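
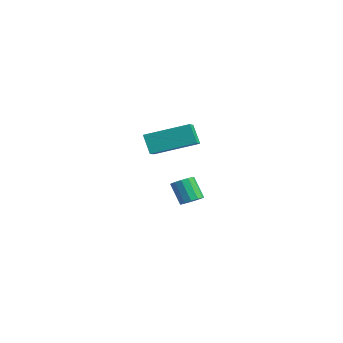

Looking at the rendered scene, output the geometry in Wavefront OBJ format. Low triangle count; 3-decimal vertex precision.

v 0.641 -1.978 2.082
v 1.498 -2.663 2.616
v 1.556 -0.381 2.663
v 2.413 -1.066 3.197
v 1.167 -1.974 1.243
v 2.024 -2.659 1.777
v 2.082 -0.377 1.824
v 2.939 -1.062 2.358
v -1.26 1.307 -3.37
v -0.869 1.024 -3.106
v -1.569 0.95 -2.147
v -1.96 1.233 -2.41
v -0.816 1.323 -3.045
v -1.517 1.25 -2.085
v -0.905 1.617 -3.087
v -1.605 1.544 -2.127
v -1.106 1.813 -3.219
v -1.806 1.739 -2.259
v -1.356 1.848 -3.398
v -2.056 1.774 -2.439
v -1.576 1.711 -3.569
v -2.276 1.637 -2.61
v -1.695 1.446 -3.676
v -2.395 1.372 -2.717
v -1.676 1.137 -3.686
v -2.376 1.063 -2.727
v -1.525 0.881 -3.596
v -2.225 0.808 -2.636
v -1.29 0.761 -3.434
v -1.99 0.688 -2.474
v -1.045 0.815 -3.251
v -1.745 0.741 -2.292
f 2 4 1
f 5 2 1
f 1 4 3
f 3 5 1
f 2 8 4
f 6 2 5
f 6 8 2
f 4 8 3
f 7 5 3
f 3 8 7
f 7 6 5
f 8 6 7
f 10 9 13
f 10 13 11
f 11 13 14
f 11 14 12
f 13 9 15
f 13 15 14
f 14 15 16
f 14 16 12
f 15 9 17
f 15 17 16
f 16 17 18
f 16 18 12
f 17 9 19
f 17 19 18
f 18 19 20
f 18 20 12
f 19 9 21
f 19 21 20
f 20 21 22
f 20 22 12
f 21 9 23
f 21 23 22
f 22 23 24
f 22 24 12
f 23 9 25
f 23 25 24
f 24 25 26
f 24 26 12
f 25 9 27
f 25 27 26
f 26 27 28
f 26 28 12
f 27 9 29
f 27 29 28
f 28 29 30
f 28 30 12
f 29 9 31
f 29 31 30
f 30 31 32
f 30 32 12
f 31 9 10
f 31 10 32
f 32 10 11
f 32 11 12



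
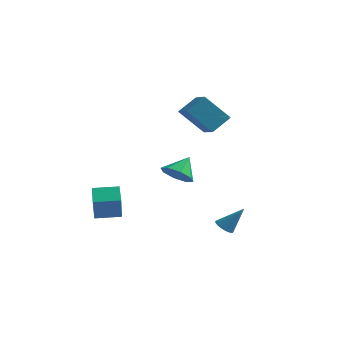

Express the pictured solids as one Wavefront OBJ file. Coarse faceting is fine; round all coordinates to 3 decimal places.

v 1.338 1.664 2.656
v 0.166 1.14 4.029
v 0.334 2.693 2.192
v -0.838 2.169 3.565
v 1.878 2.551 3.455
v 0.706 2.027 4.828
v 0.874 3.58 2.991
v -0.298 3.056 4.364
v 2.794 0.089 -2.962
v 3.25 0.109 -3.286
v 3.646 0.511 -1.738
v 3.169 0.326 -3.304
v 3.023 0.503 -3.263
v 2.837 0.608 -3.17
v 2.644 0.623 -3.041
v 2.477 0.546 -2.899
v 2.364 0.391 -2.767
v 2.326 0.183 -2.669
v 2.369 -0.041 -2.622
v 2.486 -0.243 -2.633
v 2.655 -0.387 -2.702
v 2.849 -0.448 -2.816
v 3.033 -0.417 -2.955
v 3.176 -0.298 -3.095
v 3.253 -0.112 -3.212
v -2.904 -2.734 -1.534
v -2.529 -3.447 -0.141
v -1.796 -2.02 -1.467
v -1.421 -2.733 -0.073
v -2.359 -3.527 -2.087
v -1.984 -4.24 -0.693
v -1.251 -2.813 -2.019
v -0.876 -3.526 -0.626
v -0.502 1.401 -0.481
v 0.264 1.689 -0.924
v -0.298 2.339 0.481
v -0.321 2.035 -1.138
v -1.011 2.009 -0.967
v -1.403 1.627 -0.512
v -1.267 1.113 -0.039
v -0.683 0.767 0.175
v 0.008 0.792 0.004
v 0.4 1.174 -0.451
f 2 4 1
f 5 2 1
f 1 4 3
f 3 5 1
f 2 8 4
f 6 2 5
f 6 8 2
f 4 8 3
f 7 5 3
f 3 8 7
f 7 6 5
f 8 6 7
f 10 9 12
f 10 12 11
f 12 9 13
f 12 13 11
f 13 9 14
f 13 14 11
f 14 9 15
f 14 15 11
f 15 9 16
f 15 16 11
f 16 9 17
f 16 17 11
f 17 9 18
f 17 18 11
f 18 9 19
f 18 19 11
f 19 9 20
f 19 20 11
f 20 9 21
f 20 21 11
f 21 9 22
f 21 22 11
f 22 9 23
f 22 23 11
f 23 9 24
f 23 24 11
f 24 9 25
f 24 25 11
f 25 9 10
f 25 10 11
f 27 29 26
f 30 27 26
f 26 29 28
f 28 30 26
f 27 33 29
f 31 27 30
f 31 33 27
f 29 33 28
f 32 30 28
f 28 33 32
f 32 31 30
f 33 31 32
f 35 34 37
f 35 37 36
f 37 34 38
f 37 38 36
f 38 34 39
f 38 39 36
f 39 34 40
f 39 40 36
f 40 34 41
f 40 41 36
f 41 34 42
f 41 42 36
f 42 34 43
f 42 43 36
f 43 34 35
f 43 35 36



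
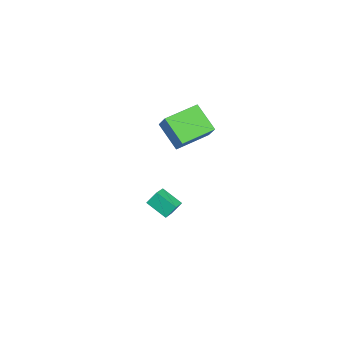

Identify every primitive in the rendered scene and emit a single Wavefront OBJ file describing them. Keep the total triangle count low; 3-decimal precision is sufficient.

v 0.1 -4.057 3.612
v 0.609 -3.985 4.527
v -0.173 -2.035 3.605
v 0.337 -1.963 4.52
v 1.603 -3.857 2.76
v 2.113 -3.785 3.675
v 1.331 -1.835 2.753
v 1.84 -1.763 3.668
v -0.563 -4.113 -3.56
v -0.614 -3.481 -3.025
v 0.526 -3.549 -4.124
v 0.476 -2.917 -3.589
v 0.564 -5.063 -2.331
v 0.514 -4.431 -1.796
v 1.654 -4.499 -2.895
v 1.603 -3.867 -2.36
f 2 4 1
f 5 2 1
f 1 4 3
f 3 5 1
f 2 8 4
f 6 2 5
f 6 8 2
f 4 8 3
f 7 5 3
f 3 8 7
f 7 6 5
f 8 6 7
f 10 12 9
f 13 10 9
f 9 12 11
f 11 13 9
f 10 16 12
f 14 10 13
f 14 16 10
f 12 16 11
f 15 13 11
f 11 16 15
f 15 14 13
f 16 14 15



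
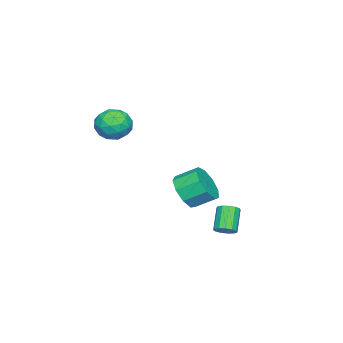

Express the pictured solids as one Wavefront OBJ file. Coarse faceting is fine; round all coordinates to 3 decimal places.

v -1.419 3.991 -3.41
v -1.076 3.597 -3.207
v -1.958 3.355 -2.188
v -2.301 3.749 -2.39
v -0.992 3.868 -3.07
v -1.874 3.626 -2.05
v -1.043 4.178 -3.04
v -1.924 3.936 -2.02
v -1.213 4.429 -3.128
v -2.095 4.186 -2.108
v -1.449 4.541 -3.305
v -2.331 4.298 -2.285
v -1.675 4.478 -3.516
v -2.557 4.235 -2.496
v -1.82 4.261 -3.693
v -2.702 4.018 -2.673
v -1.838 3.958 -3.78
v -2.72 3.715 -2.76
v -1.723 3.666 -3.75
v -2.605 3.423 -2.73
v -1.511 3.477 -3.612
v -2.393 3.234 -2.592
v -1.27 3.452 -3.41
v -2.152 3.209 -2.39
v -0.114 -0.087 2.835
v 0.623 -0.28 3.415
v -0.423 -1.6 2.725
v 0.314 -1.793 3.305
v -0.465 -1.357 3.649
v -0.274 -0.421 3.717
v 0.474 -1.459 2.423
v 0.665 -0.523 2.491
v 0.986 -1.127 3.16
v 0.405 -1.064 3.918
v -0.205 -0.816 2.222
v -0.786 -0.753 2.98
v 0.282 -0.051 3.135
v -0.082 -1.829 3.005
v -0.539 -1.573 3.207
v -0.106 -1.686 3.548
v -0.246 -0.134 3.313
v 0.187 -0.247 3.654
v -0.452 -0.88 3.791
v 0.013 -1.633 2.486
v 0.446 -1.746 2.827
v 0.306 -0.194 2.592
v 0.739 -0.307 2.933
v 0.652 -1 2.349
v 0.928 -0.662 3.326
v 0.746 -1.551 3.261
v 0.841 -1.355 2.742
v 0.953 -0.805 2.783
v 0.587 -0.625 3.771
v 0.405 -1.514 3.706
v -0.053 -1.258 3.909
v 0.06 -0.708 3.949
v 0.8 -1.123 3.621
v -0.205 -0.366 2.434
v -0.387 -1.255 2.369
v 0.14 -1.172 2.191
v 0.253 -0.622 2.231
v -0.546 -0.329 2.879
v -0.728 -1.218 2.814
v -0.753 -1.075 3.357
v -0.641 -0.525 3.398
v -0.6 -0.757 2.519
v -2.96 1.16 -2.161
v -2.392 1.772 -2.797
v -2.771 2.812 -2.135
v -3.34 2.2 -1.499
v -3.056 1.696 -3.059
v -3.436 2.736 -2.397
v -3.676 1.369 -2.9
v -4.055 2.41 -2.238
v -3.961 0.945 -2.396
v -4.34 1.985 -1.734
v -3.778 0.621 -1.781
v -4.157 1.661 -1.12
v -3.212 0.549 -1.345
v -3.591 1.589 -0.683
v -2.529 0.763 -1.29
v -2.908 1.804 -0.628
v -2.047 1.163 -1.643
v -2.426 2.203 -0.981
v -1.993 1.561 -2.238
v -2.372 2.602 -1.576
f 2 1 5
f 2 5 3
f 3 5 6
f 3 6 4
f 5 1 7
f 5 7 6
f 6 7 8
f 6 8 4
f 7 1 9
f 7 9 8
f 8 9 10
f 8 10 4
f 9 1 11
f 9 11 10
f 10 11 12
f 10 12 4
f 11 1 13
f 11 13 12
f 12 13 14
f 12 14 4
f 13 1 15
f 13 15 14
f 14 15 16
f 14 16 4
f 15 1 17
f 15 17 16
f 16 17 18
f 16 18 4
f 17 1 19
f 17 19 18
f 18 19 20
f 18 20 4
f 19 1 21
f 19 21 20
f 20 21 22
f 20 22 4
f 21 1 23
f 21 23 22
f 22 23 24
f 22 24 4
f 23 1 2
f 23 2 24
f 24 2 3
f 24 3 4
f 25 62 41
f 62 36 65
f 41 65 30
f 62 65 41
f 25 41 37
f 41 30 42
f 37 42 26
f 41 42 37
f 25 37 46
f 37 26 47
f 46 47 32
f 37 47 46
f 25 46 58
f 46 32 61
f 58 61 35
f 46 61 58
f 25 58 62
f 58 35 66
f 62 66 36
f 58 66 62
f 26 42 53
f 42 30 56
f 53 56 34
f 42 56 53
f 30 65 43
f 65 36 64
f 43 64 29
f 65 64 43
f 36 66 63
f 66 35 59
f 63 59 27
f 66 59 63
f 35 61 60
f 61 32 48
f 60 48 31
f 61 48 60
f 32 47 52
f 47 26 49
f 52 49 33
f 47 49 52
f 28 54 40
f 54 34 55
f 40 55 29
f 54 55 40
f 28 40 38
f 40 29 39
f 38 39 27
f 40 39 38
f 28 38 45
f 38 27 44
f 45 44 31
f 38 44 45
f 28 45 50
f 45 31 51
f 50 51 33
f 45 51 50
f 28 50 54
f 50 33 57
f 54 57 34
f 50 57 54
f 29 55 43
f 55 34 56
f 43 56 30
f 55 56 43
f 27 39 63
f 39 29 64
f 63 64 36
f 39 64 63
f 31 44 60
f 44 27 59
f 60 59 35
f 44 59 60
f 33 51 52
f 51 31 48
f 52 48 32
f 51 48 52
f 34 57 53
f 57 33 49
f 53 49 26
f 57 49 53
f 68 67 71
f 68 71 69
f 69 71 72
f 69 72 70
f 71 67 73
f 71 73 72
f 72 73 74
f 72 74 70
f 73 67 75
f 73 75 74
f 74 75 76
f 74 76 70
f 75 67 77
f 75 77 76
f 76 77 78
f 76 78 70
f 77 67 79
f 77 79 78
f 78 79 80
f 78 80 70
f 79 67 81
f 79 81 80
f 80 81 82
f 80 82 70
f 81 67 83
f 81 83 82
f 82 83 84
f 82 84 70
f 83 67 85
f 83 85 84
f 84 85 86
f 84 86 70
f 85 67 68
f 85 68 86
f 86 68 69
f 86 69 70



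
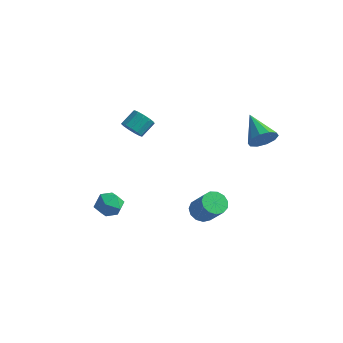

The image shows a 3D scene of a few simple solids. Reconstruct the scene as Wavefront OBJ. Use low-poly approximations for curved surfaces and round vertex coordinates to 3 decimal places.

v -2.068 -2.188 -2.795
v -1.699 -2.467 -2.006
v -3.401 -2.133 -2.154
v -3.032 -2.412 -1.365
v -2.84 -1.579 -1.689
v -2.017 -1.613 -2.086
v -3.083 -2.987 -2.074
v -2.26 -3.021 -2.471
v -2.327 -2.961 -1.56
v -2.177 -2.091 -1.322
v -2.923 -2.509 -2.838
v -2.773 -1.639 -2.6
v 3.938 2.956 2.607
v 4.522 3.329 3.166
v 2.482 3.944 3.473
v 4.479 3.653 2.723
v 4.229 3.711 2.237
v 3.868 3.481 1.892
v 3.533 3.05 1.82
v 3.353 2.584 2.049
v 3.396 2.26 2.491
v 3.646 2.201 2.978
v 4.007 2.432 3.323
v 4.342 2.862 3.395
v 1.877 0.111 -2.278
v 2.469 0.01 -2.776
v 3.515 -0.352 -1.459
v 2.923 -0.251 -0.962
v 2.474 0.435 -2.663
v 3.519 0.072 -1.346
v 2.289 0.757 -2.427
v 3.334 0.394 -1.11
v 1.974 0.874 -2.145
v 3.019 0.511 -0.828
v 1.628 0.749 -1.905
v 2.673 0.386 -0.588
v 1.361 0.421 -1.783
v 2.406 0.058 -0.466
v 1.258 -0.005 -1.819
v 2.303 -0.367 -0.502
v 1.352 -0.394 -2.001
v 2.397 -0.756 -0.684
v 1.613 -0.622 -2.271
v 2.658 -0.985 -0.954
v 1.957 -0.618 -2.543
v 3.003 -0.981 -1.226
v 2.277 -0.382 -2.732
v 3.322 -0.745 -1.415
v -3.856 1.834 1.049
v -3.569 2.185 0.465
v -3.337 3.097 1.126
v -3.624 2.746 1.711
v -3.974 2.283 0.473
v -3.742 3.194 1.134
v -4.342 2.238 0.664
v -4.11 3.149 1.325
v -4.556 2.065 0.977
v -4.323 2.976 1.639
v -4.547 1.818 1.314
v -4.315 2.73 1.975
v -4.319 1.577 1.566
v -4.087 2.489 2.228
v -3.944 1.418 1.654
v -3.712 2.329 2.316
v -3.541 1.39 1.551
v -3.309 2.302 2.212
v -3.238 1.504 1.288
v -3.006 2.415 1.949
v -3.132 1.722 0.949
v -2.899 2.634 1.61
v -3.255 1.976 0.642
v -3.022 2.888 1.304
f 1 12 6
f 1 6 2
f 1 2 8
f 1 8 11
f 1 11 12
f 2 6 10
f 6 12 5
f 12 11 3
f 11 8 7
f 8 2 9
f 4 10 5
f 4 5 3
f 4 3 7
f 4 7 9
f 4 9 10
f 5 10 6
f 3 5 12
f 7 3 11
f 9 7 8
f 10 9 2
f 14 13 16
f 14 16 15
f 16 13 17
f 16 17 15
f 17 13 18
f 17 18 15
f 18 13 19
f 18 19 15
f 19 13 20
f 19 20 15
f 20 13 21
f 20 21 15
f 21 13 22
f 21 22 15
f 22 13 23
f 22 23 15
f 23 13 24
f 23 24 15
f 24 13 14
f 24 14 15
f 26 25 29
f 26 29 27
f 27 29 30
f 27 30 28
f 29 25 31
f 29 31 30
f 30 31 32
f 30 32 28
f 31 25 33
f 31 33 32
f 32 33 34
f 32 34 28
f 33 25 35
f 33 35 34
f 34 35 36
f 34 36 28
f 35 25 37
f 35 37 36
f 36 37 38
f 36 38 28
f 37 25 39
f 37 39 38
f 38 39 40
f 38 40 28
f 39 25 41
f 39 41 40
f 40 41 42
f 40 42 28
f 41 25 43
f 41 43 42
f 42 43 44
f 42 44 28
f 43 25 45
f 43 45 44
f 44 45 46
f 44 46 28
f 45 25 47
f 45 47 46
f 46 47 48
f 46 48 28
f 47 25 26
f 47 26 48
f 48 26 27
f 48 27 28
f 50 49 53
f 50 53 51
f 51 53 54
f 51 54 52
f 53 49 55
f 53 55 54
f 54 55 56
f 54 56 52
f 55 49 57
f 55 57 56
f 56 57 58
f 56 58 52
f 57 49 59
f 57 59 58
f 58 59 60
f 58 60 52
f 59 49 61
f 59 61 60
f 60 61 62
f 60 62 52
f 61 49 63
f 61 63 62
f 62 63 64
f 62 64 52
f 63 49 65
f 63 65 64
f 64 65 66
f 64 66 52
f 65 49 67
f 65 67 66
f 66 67 68
f 66 68 52
f 67 49 69
f 67 69 68
f 68 69 70
f 68 70 52
f 69 49 71
f 69 71 70
f 70 71 72
f 70 72 52
f 71 49 50
f 71 50 72
f 72 50 51
f 72 51 52



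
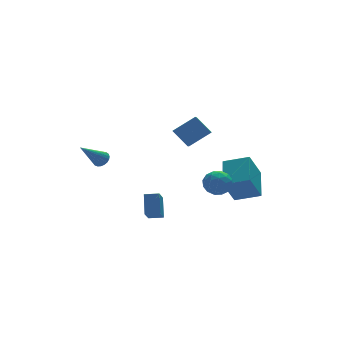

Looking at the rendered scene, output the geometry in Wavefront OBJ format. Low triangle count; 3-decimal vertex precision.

v 0.694 2.501 2.895
v 0.15 1.52 3.447
v 2.005 2.298 3.825
v 1.461 1.317 4.377
v 1.239 1.663 1.943
v 0.695 0.682 2.495
v 2.55 1.46 2.873
v 2.006 0.479 3.425
v -1.925 0.238 -2.446
v -2.595 -0.762 -1.47
v -1.594 1.075 -1.361
v -2.264 0.075 -0.384
v -1.176 -0.175 -2.356
v -1.846 -1.175 -1.379
v -0.845 0.662 -1.27
v -1.515 -0.338 -0.294
v 1.694 -1.705 0.369
v 2.921 -2.571 0.86
v 2.513 -0.051 1.238
v 3.741 -0.917 1.728
v 2.639 -1.303 -1.288
v 3.867 -2.169 -0.798
v 3.459 0.351 -0.42
v 4.686 -0.515 0.071
v 1.324 -1.179 0.824
v 1.933 -1.754 1.136
v 0.527 -2.286 0.344
v 1.136 -2.861 0.656
v 0.636 -2.386 1.225
v 1.129 -1.702 1.522
v 1.331 -2.338 -0.042
v 1.824 -1.654 0.255
v 1.938 -2.47 0.601
v 1.508 -2.5 1.384
v 0.952 -1.54 0.096
v 0.522 -1.57 0.879
v 1.699 -1.369 1.022
v 0.761 -2.671 0.458
v 0.467 -2.392 0.792
v 0.825 -2.729 0.976
v 1.226 -1.339 1.249
v 1.584 -1.677 1.432
v 0.821 -2.048 1.485
v 0.876 -2.363 0.048
v 1.234 -2.701 0.231
v 1.635 -1.311 0.504
v 1.993 -1.648 0.688
v 1.639 -1.992 -0.005
v 2.059 -2.128 0.891
v 1.591 -2.778 0.609
v 1.705 -2.471 0.199
v 1.995 -2.069 0.373
v 1.807 -2.146 1.351
v 1.338 -2.796 1.069
v 1.044 -2.517 1.404
v 1.334 -2.115 1.578
v 1.809 -2.566 1.037
v 1.122 -1.244 0.411
v 0.653 -1.894 0.129
v 1.126 -1.925 -0.098
v 1.416 -1.523 0.076
v 0.869 -1.262 0.871
v 0.401 -1.912 0.589
v 0.465 -1.971 1.107
v 0.755 -1.569 1.281
v 0.651 -1.474 0.443
v -3.232 3.808 0.877
v -2.822 3.708 1.26
v -4.668 3.372 2.303
v -2.862 3.94 1.29
v -2.966 4.149 1.249
v -3.117 4.299 1.144
v -3.287 4.364 0.992
v -3.448 4.333 0.821
v -3.571 4.211 0.659
v -3.636 4.02 0.535
v -3.631 3.792 0.47
v -3.557 3.567 0.476
v -3.427 3.384 0.551
v -3.263 3.274 0.682
v -3.094 3.256 0.847
v -2.949 3.334 1.017
v -2.852 3.494 1.163
f 2 4 1
f 5 2 1
f 1 4 3
f 3 5 1
f 2 8 4
f 6 2 5
f 6 8 2
f 4 8 3
f 7 5 3
f 3 8 7
f 7 6 5
f 8 6 7
f 10 12 9
f 13 10 9
f 9 12 11
f 11 13 9
f 10 16 12
f 14 10 13
f 14 16 10
f 12 16 11
f 15 13 11
f 11 16 15
f 15 14 13
f 16 14 15
f 18 20 17
f 21 18 17
f 17 20 19
f 19 21 17
f 18 24 20
f 22 18 21
f 22 24 18
f 20 24 19
f 23 21 19
f 19 24 23
f 23 22 21
f 24 22 23
f 25 62 41
f 62 36 65
f 41 65 30
f 62 65 41
f 25 41 37
f 41 30 42
f 37 42 26
f 41 42 37
f 25 37 46
f 37 26 47
f 46 47 32
f 37 47 46
f 25 46 58
f 46 32 61
f 58 61 35
f 46 61 58
f 25 58 62
f 58 35 66
f 62 66 36
f 58 66 62
f 26 42 53
f 42 30 56
f 53 56 34
f 42 56 53
f 30 65 43
f 65 36 64
f 43 64 29
f 65 64 43
f 36 66 63
f 66 35 59
f 63 59 27
f 66 59 63
f 35 61 60
f 61 32 48
f 60 48 31
f 61 48 60
f 32 47 52
f 47 26 49
f 52 49 33
f 47 49 52
f 28 54 40
f 54 34 55
f 40 55 29
f 54 55 40
f 28 40 38
f 40 29 39
f 38 39 27
f 40 39 38
f 28 38 45
f 38 27 44
f 45 44 31
f 38 44 45
f 28 45 50
f 45 31 51
f 50 51 33
f 45 51 50
f 28 50 54
f 50 33 57
f 54 57 34
f 50 57 54
f 29 55 43
f 55 34 56
f 43 56 30
f 55 56 43
f 27 39 63
f 39 29 64
f 63 64 36
f 39 64 63
f 31 44 60
f 44 27 59
f 60 59 35
f 44 59 60
f 33 51 52
f 51 31 48
f 52 48 32
f 51 48 52
f 34 57 53
f 57 33 49
f 53 49 26
f 57 49 53
f 68 67 70
f 68 70 69
f 70 67 71
f 70 71 69
f 71 67 72
f 71 72 69
f 72 67 73
f 72 73 69
f 73 67 74
f 73 74 69
f 74 67 75
f 74 75 69
f 75 67 76
f 75 76 69
f 76 67 77
f 76 77 69
f 77 67 78
f 77 78 69
f 78 67 79
f 78 79 69
f 79 67 80
f 79 80 69
f 80 67 81
f 80 81 69
f 81 67 82
f 81 82 69
f 82 67 83
f 82 83 69
f 83 67 68
f 83 68 69



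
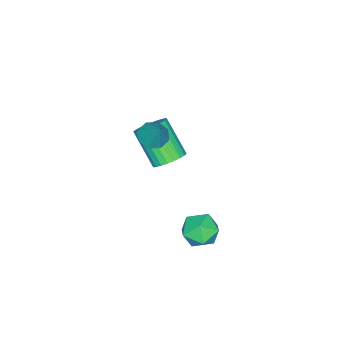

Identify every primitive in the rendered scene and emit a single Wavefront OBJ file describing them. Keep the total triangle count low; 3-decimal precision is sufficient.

v 1.084 2.509 -0.799
v 1.689 2.935 -0.357
v 1.951 1.425 -0.943
v 2.556 1.851 -0.501
v 1.846 1.573 -0.1
v 1.31 2.242 -0.011
v 2.33 2.118 -1.289
v 1.794 2.787 -1.2
v 2.46 2.693 -0.66
v 2.16 2.356 0.075
v 1.48 2.004 -1.375
v 1.18 1.667 -0.64
v -2.528 -1.952 -2.153
v -1.774 -2.135 -2.075
v -2.217 -3.371 -0.689
v -2.972 -3.188 -0.767
v -1.8 -1.904 -1.878
v -2.243 -3.141 -0.492
v -1.937 -1.681 -1.723
v -2.38 -2.918 -0.336
v -2.164 -1.499 -1.633
v -2.607 -2.736 -0.247
v -2.446 -1.386 -1.623
v -2.889 -2.623 -0.236
v -2.741 -1.359 -1.693
v -3.184 -2.596 -0.306
v -3.003 -1.422 -1.833
v -3.447 -2.659 -0.446
v -3.194 -1.566 -2.022
v -3.637 -2.803 -0.636
v -3.283 -1.769 -2.231
v -3.726 -3.005 -0.845
v -3.257 -1.999 -2.428
v -3.7 -3.236 -1.042
v -3.12 -2.222 -2.584
v -3.563 -3.459 -1.197
v -2.893 -2.404 -2.673
v -3.336 -3.641 -1.287
v -2.611 -2.517 -2.684
v -3.054 -3.754 -1.297
v -2.316 -2.544 -2.614
v -2.759 -3.781 -1.227
v -2.053 -2.481 -2.474
v -2.497 -3.718 -1.087
v -1.863 -2.337 -2.284
v -2.306 -3.574 -0.898
v -0.691 -1.562 1.336
v -0.109 -1.89 1.282
v -0.229 -0.938 2.524
v -0.103 -1.437 1.041
v -0.441 -1.058 0.973
v -0.926 -0.974 1.118
v -1.273 -1.234 1.39
v -1.28 -1.687 1.63
v -0.942 -2.067 1.698
v -0.457 -2.151 1.554
f 1 12 6
f 1 6 2
f 1 2 8
f 1 8 11
f 1 11 12
f 2 6 10
f 6 12 5
f 12 11 3
f 11 8 7
f 8 2 9
f 4 10 5
f 4 5 3
f 4 3 7
f 4 7 9
f 4 9 10
f 5 10 6
f 3 5 12
f 7 3 11
f 9 7 8
f 10 9 2
f 14 13 17
f 14 17 15
f 15 17 18
f 15 18 16
f 17 13 19
f 17 19 18
f 18 19 20
f 18 20 16
f 19 13 21
f 19 21 20
f 20 21 22
f 20 22 16
f 21 13 23
f 21 23 22
f 22 23 24
f 22 24 16
f 23 13 25
f 23 25 24
f 24 25 26
f 24 26 16
f 25 13 27
f 25 27 26
f 26 27 28
f 26 28 16
f 27 13 29
f 27 29 28
f 28 29 30
f 28 30 16
f 29 13 31
f 29 31 30
f 30 31 32
f 30 32 16
f 31 13 33
f 31 33 32
f 32 33 34
f 32 34 16
f 33 13 35
f 33 35 34
f 34 35 36
f 34 36 16
f 35 13 37
f 35 37 36
f 36 37 38
f 36 38 16
f 37 13 39
f 37 39 38
f 38 39 40
f 38 40 16
f 39 13 41
f 39 41 40
f 40 41 42
f 40 42 16
f 41 13 43
f 41 43 42
f 42 43 44
f 42 44 16
f 43 13 45
f 43 45 44
f 44 45 46
f 44 46 16
f 45 13 14
f 45 14 46
f 46 14 15
f 46 15 16
f 48 47 50
f 48 50 49
f 50 47 51
f 50 51 49
f 51 47 52
f 51 52 49
f 52 47 53
f 52 53 49
f 53 47 54
f 53 54 49
f 54 47 55
f 54 55 49
f 55 47 56
f 55 56 49
f 56 47 48
f 56 48 49



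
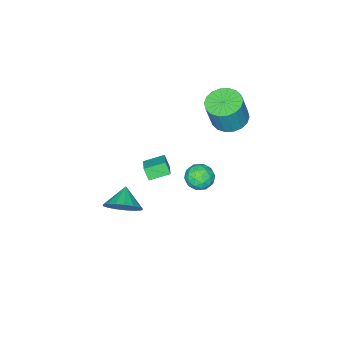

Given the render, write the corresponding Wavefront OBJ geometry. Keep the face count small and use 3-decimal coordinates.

v 1.265 -3.732 -0.887
v 1.223 -4.153 -0.185
v 0.301 -3.053 -0.537
v 0.259 -3.474 0.166
v 2.101 -2.846 -0.306
v 2.059 -3.267 0.397
v 1.137 -2.167 0.045
v 1.095 -2.588 0.747
v -3.393 -3.404 -4.176
v -2.734 -3.034 -4.709
v -2.346 -3.906 -3.231
v -1.687 -3.536 -3.764
v -2.261 -2.987 -3.289
v -2.908 -2.677 -3.874
v -2.172 -4.263 -4.066
v -2.819 -3.953 -4.651
v -1.979 -3.565 -4.641
v -2.034 -2.776 -4.161
v -3.046 -4.164 -3.779
v -3.101 -3.375 -3.299
v -3.155 -3.175 -4.526
v -1.925 -3.765 -3.414
v -2.262 -3.442 -3.135
v -1.875 -3.225 -3.449
v -3.258 -2.965 -4.035
v -2.87 -2.747 -4.348
v -2.593 -2.72 -3.513
v -2.21 -4.193 -3.592
v -1.822 -3.975 -3.905
v -3.205 -3.715 -4.491
v -2.818 -3.498 -4.805
v -2.487 -4.22 -4.427
v -2.324 -3.269 -4.799
v -1.709 -3.564 -4.243
v -1.994 -3.992 -4.421
v -2.374 -3.81 -4.765
v -2.357 -2.805 -4.517
v -1.741 -3.101 -3.961
v -2.079 -2.778 -3.682
v -2.459 -2.596 -4.026
v -1.913 -3.118 -4.477
v -3.339 -3.839 -3.979
v -2.723 -4.135 -3.423
v -2.621 -4.344 -3.914
v -3.001 -4.162 -4.258
v -3.371 -3.376 -3.697
v -2.756 -3.671 -3.141
v -2.706 -3.13 -3.175
v -3.086 -2.948 -3.519
v -3.167 -3.822 -3.463
v 3.989 -2.945 -1.388
v 4.747 -3.676 -1.108
v 3.091 -3.595 -0.652
v 4.785 -3.31 -0.739
v 4.64 -2.86 -0.518
v 4.346 -2.429 -0.497
v 3.97 -2.117 -0.68
v 3.599 -1.995 -1.025
v 3.317 -2.09 -1.453
v 3.188 -2.381 -1.867
v 3.244 -2.802 -2.17
v 3.469 -3.256 -2.295
v 3.814 -3.638 -2.211
v 4.199 -3.862 -1.94
v 4.536 -3.876 -1.541
v -3.234 -1.901 2.096
v -2.225 -1.891 1.772
v -1.637 -1.869 3.6
v -2.646 -1.879 3.924
v -2.33 -1.432 1.8
v -1.743 -1.41 3.628
v -2.615 -1.066 1.888
v -2.027 -1.044 3.715
v -3.022 -0.865 2.016
v -2.435 -0.844 3.844
v -3.471 -0.87 2.16
v -2.884 -0.848 3.988
v -3.873 -1.078 2.292
v -3.286 -1.057 4.12
v -4.149 -1.45 2.385
v -3.561 -1.429 4.213
v -4.243 -1.911 2.42
v -3.655 -1.889 4.248
v -4.137 -2.37 2.392
v -3.55 -2.348 4.22
v -3.853 -2.736 2.305
v -3.265 -2.714 4.132
v -3.445 -2.936 2.176
v -2.858 -2.915 4.004
v -2.996 -2.932 2.032
v -2.409 -2.91 3.86
v -2.594 -2.723 1.9
v -2.007 -2.702 3.728
v -2.319 -2.351 1.807
v -1.731 -2.33 3.635
f 2 4 1
f 5 2 1
f 1 4 3
f 3 5 1
f 2 8 4
f 6 2 5
f 6 8 2
f 4 8 3
f 7 5 3
f 3 8 7
f 7 6 5
f 8 6 7
f 9 46 25
f 46 20 49
f 25 49 14
f 46 49 25
f 9 25 21
f 25 14 26
f 21 26 10
f 25 26 21
f 9 21 30
f 21 10 31
f 30 31 16
f 21 31 30
f 9 30 42
f 30 16 45
f 42 45 19
f 30 45 42
f 9 42 46
f 42 19 50
f 46 50 20
f 42 50 46
f 10 26 37
f 26 14 40
f 37 40 18
f 26 40 37
f 14 49 27
f 49 20 48
f 27 48 13
f 49 48 27
f 20 50 47
f 50 19 43
f 47 43 11
f 50 43 47
f 19 45 44
f 45 16 32
f 44 32 15
f 45 32 44
f 16 31 36
f 31 10 33
f 36 33 17
f 31 33 36
f 12 38 24
f 38 18 39
f 24 39 13
f 38 39 24
f 12 24 22
f 24 13 23
f 22 23 11
f 24 23 22
f 12 22 29
f 22 11 28
f 29 28 15
f 22 28 29
f 12 29 34
f 29 15 35
f 34 35 17
f 29 35 34
f 12 34 38
f 34 17 41
f 38 41 18
f 34 41 38
f 13 39 27
f 39 18 40
f 27 40 14
f 39 40 27
f 11 23 47
f 23 13 48
f 47 48 20
f 23 48 47
f 15 28 44
f 28 11 43
f 44 43 19
f 28 43 44
f 17 35 36
f 35 15 32
f 36 32 16
f 35 32 36
f 18 41 37
f 41 17 33
f 37 33 10
f 41 33 37
f 52 51 54
f 52 54 53
f 54 51 55
f 54 55 53
f 55 51 56
f 55 56 53
f 56 51 57
f 56 57 53
f 57 51 58
f 57 58 53
f 58 51 59
f 58 59 53
f 59 51 60
f 59 60 53
f 60 51 61
f 60 61 53
f 61 51 62
f 61 62 53
f 62 51 63
f 62 63 53
f 63 51 64
f 63 64 53
f 64 51 65
f 64 65 53
f 65 51 52
f 65 52 53
f 67 66 70
f 67 70 68
f 68 70 71
f 68 71 69
f 70 66 72
f 70 72 71
f 71 72 73
f 71 73 69
f 72 66 74
f 72 74 73
f 73 74 75
f 73 75 69
f 74 66 76
f 74 76 75
f 75 76 77
f 75 77 69
f 76 66 78
f 76 78 77
f 77 78 79
f 77 79 69
f 78 66 80
f 78 80 79
f 79 80 81
f 79 81 69
f 80 66 82
f 80 82 81
f 81 82 83
f 81 83 69
f 82 66 84
f 82 84 83
f 83 84 85
f 83 85 69
f 84 66 86
f 84 86 85
f 85 86 87
f 85 87 69
f 86 66 88
f 86 88 87
f 87 88 89
f 87 89 69
f 88 66 90
f 88 90 89
f 89 90 91
f 89 91 69
f 90 66 92
f 90 92 91
f 91 92 93
f 91 93 69
f 92 66 94
f 92 94 93
f 93 94 95
f 93 95 69
f 94 66 67
f 94 67 95
f 95 67 68
f 95 68 69



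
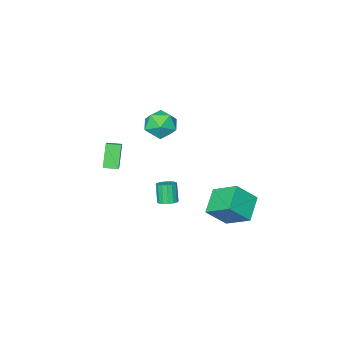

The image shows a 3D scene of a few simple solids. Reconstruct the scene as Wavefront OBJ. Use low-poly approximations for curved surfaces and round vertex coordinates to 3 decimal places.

v -0.374 -1.605 3.358
v 0.375 -1.284 4.223
v 1.105 -2.256 2.317
v 1.854 -1.935 3.182
v 1.101 -2.838 3.353
v 0.186 -2.435 3.996
v 1.294 -1.105 2.544
v 0.379 -0.702 3.187
v 1.406 -0.975 3.719
v 1.287 -2.046 4.22
v 0.193 -1.494 2.32
v 0.074 -2.565 2.821
v -1.558 2.493 -2.46
v -0.355 1.956 -1.132
v -2.01 4.161 -1.375
v -0.808 3.623 -0.047
v -0.172 3.437 -3.333
v 1.03 2.899 -2.005
v -0.625 5.104 -2.248
v 0.578 4.567 -0.92
v 2.677 1.333 -1.19
v 3.244 1.038 -1.177
v 2.951 0.531 0.084
v 2.383 0.827 0.07
v 3.302 1.312 -1.053
v 3.008 0.806 0.207
v 3.216 1.591 -0.961
v 2.922 1.085 0.299
v 3.006 1.811 -0.922
v 2.713 1.305 0.339
v 2.721 1.922 -0.944
v 2.428 1.416 0.317
v 2.426 1.898 -1.022
v 2.133 1.391 0.239
v 2.189 1.744 -1.139
v 1.895 1.238 0.122
v 2.063 1.496 -1.268
v 1.769 0.99 -0.007
v 2.077 1.211 -1.379
v 1.784 0.705 -0.118
v 2.229 0.954 -1.447
v 1.936 0.448 -0.186
v 2.484 0.784 -1.456
v 2.191 0.277 -0.195
v 2.783 0.739 -1.404
v 2.489 0.233 -0.143
v 3.057 0.831 -1.304
v 2.764 0.325 -0.043
v 3.126 -4.449 -1.062
v 2.374 -5.102 0.461
v 2.425 -3.811 -1.134
v 1.673 -4.465 0.389
v 3.927 -3.475 -0.249
v 3.175 -4.129 1.274
v 3.226 -2.838 -0.321
v 2.474 -3.491 1.202
f 1 12 6
f 1 6 2
f 1 2 8
f 1 8 11
f 1 11 12
f 2 6 10
f 6 12 5
f 12 11 3
f 11 8 7
f 8 2 9
f 4 10 5
f 4 5 3
f 4 3 7
f 4 7 9
f 4 9 10
f 5 10 6
f 3 5 12
f 7 3 11
f 9 7 8
f 10 9 2
f 14 16 13
f 17 14 13
f 13 16 15
f 15 17 13
f 14 20 16
f 18 14 17
f 18 20 14
f 16 20 15
f 19 17 15
f 15 20 19
f 19 18 17
f 20 18 19
f 22 21 25
f 22 25 23
f 23 25 26
f 23 26 24
f 25 21 27
f 25 27 26
f 26 27 28
f 26 28 24
f 27 21 29
f 27 29 28
f 28 29 30
f 28 30 24
f 29 21 31
f 29 31 30
f 30 31 32
f 30 32 24
f 31 21 33
f 31 33 32
f 32 33 34
f 32 34 24
f 33 21 35
f 33 35 34
f 34 35 36
f 34 36 24
f 35 21 37
f 35 37 36
f 36 37 38
f 36 38 24
f 37 21 39
f 37 39 38
f 38 39 40
f 38 40 24
f 39 21 41
f 39 41 40
f 40 41 42
f 40 42 24
f 41 21 43
f 41 43 42
f 42 43 44
f 42 44 24
f 43 21 45
f 43 45 44
f 44 45 46
f 44 46 24
f 45 21 47
f 45 47 46
f 46 47 48
f 46 48 24
f 47 21 22
f 47 22 48
f 48 22 23
f 48 23 24
f 50 52 49
f 53 50 49
f 49 52 51
f 51 53 49
f 50 56 52
f 54 50 53
f 54 56 50
f 52 56 51
f 55 53 51
f 51 56 55
f 55 54 53
f 56 54 55



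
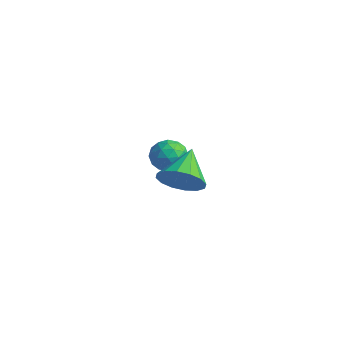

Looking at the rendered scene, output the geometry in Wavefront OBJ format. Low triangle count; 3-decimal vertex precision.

v 4.186 -1.44 0.334
v 4.817 -0.678 -0.124
v 3.274 -0.1 1.306
v 4.374 -0.729 -0.47
v 3.88 -0.97 -0.601
v 3.469 -1.337 -0.481
v 3.25 -1.731 -0.142
v 3.281 -2.048 0.324
v 3.555 -2.202 0.792
v 3.998 -2.151 1.138
v 4.491 -1.91 1.269
v 4.903 -1.544 1.149
v 5.122 -1.149 0.81
v 5.09 -0.832 0.344
v -1.466 3.096 -2.594
v -0.913 2.959 -1.838
v -1.587 1.581 -2.782
v -1.034 1.444 -2.026
v -1.906 1.795 -1.917
v -1.831 2.731 -1.801
v -0.669 1.809 -2.819
v -0.594 2.745 -2.703
v -0.421 2.163 -1.977
v -1.185 2.155 -1.42
v -1.315 2.385 -3.2
v -2.079 2.377 -2.643
v -1.179 3.16 -2.2
v -1.321 1.38 -2.42
v -1.833 1.586 -2.356
v -1.508 1.505 -1.912
v -1.719 3.027 -2.178
v -1.394 2.946 -1.734
v -1.977 2.262 -1.78
v -1.106 1.594 -2.886
v -0.781 1.513 -2.442
v -0.992 3.035 -2.708
v -0.667 2.954 -2.264
v -0.523 2.278 -2.84
v -0.565 2.612 -1.837
v -0.636 1.721 -1.948
v -0.421 1.936 -2.414
v -0.377 2.486 -2.346
v -1.014 2.607 -1.51
v -1.085 1.717 -1.62
v -1.597 1.923 -1.556
v -1.554 2.473 -1.488
v -0.724 2.139 -1.591
v -1.415 2.823 -3
v -1.486 1.933 -3.11
v -0.946 2.067 -3.132
v -0.903 2.617 -3.064
v -1.864 2.819 -2.672
v -1.935 1.928 -2.783
v -2.123 2.054 -2.274
v -2.079 2.604 -2.206
v -1.776 2.401 -3.029
f 2 1 4
f 2 4 3
f 4 1 5
f 4 5 3
f 5 1 6
f 5 6 3
f 6 1 7
f 6 7 3
f 7 1 8
f 7 8 3
f 8 1 9
f 8 9 3
f 9 1 10
f 9 10 3
f 10 1 11
f 10 11 3
f 11 1 12
f 11 12 3
f 12 1 13
f 12 13 3
f 13 1 14
f 13 14 3
f 14 1 2
f 14 2 3
f 15 52 31
f 52 26 55
f 31 55 20
f 52 55 31
f 15 31 27
f 31 20 32
f 27 32 16
f 31 32 27
f 15 27 36
f 27 16 37
f 36 37 22
f 27 37 36
f 15 36 48
f 36 22 51
f 48 51 25
f 36 51 48
f 15 48 52
f 48 25 56
f 52 56 26
f 48 56 52
f 16 32 43
f 32 20 46
f 43 46 24
f 32 46 43
f 20 55 33
f 55 26 54
f 33 54 19
f 55 54 33
f 26 56 53
f 56 25 49
f 53 49 17
f 56 49 53
f 25 51 50
f 51 22 38
f 50 38 21
f 51 38 50
f 22 37 42
f 37 16 39
f 42 39 23
f 37 39 42
f 18 44 30
f 44 24 45
f 30 45 19
f 44 45 30
f 18 30 28
f 30 19 29
f 28 29 17
f 30 29 28
f 18 28 35
f 28 17 34
f 35 34 21
f 28 34 35
f 18 35 40
f 35 21 41
f 40 41 23
f 35 41 40
f 18 40 44
f 40 23 47
f 44 47 24
f 40 47 44
f 19 45 33
f 45 24 46
f 33 46 20
f 45 46 33
f 17 29 53
f 29 19 54
f 53 54 26
f 29 54 53
f 21 34 50
f 34 17 49
f 50 49 25
f 34 49 50
f 23 41 42
f 41 21 38
f 42 38 22
f 41 38 42
f 24 47 43
f 47 23 39
f 43 39 16
f 47 39 43



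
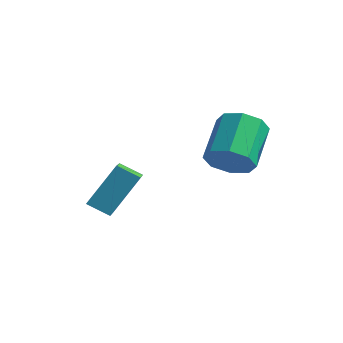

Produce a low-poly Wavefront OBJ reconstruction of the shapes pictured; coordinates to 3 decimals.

v 1.179 0.95 0.74
v 2.138 1.364 0.628
v 1.519 3.104 1.768
v 0.561 2.69 1.88
v 1.639 1.577 0.034
v 1.021 3.316 1.174
v 0.872 1.422 -0.146
v 0.253 3.161 0.994
v 0.284 0.991 0.192
v -0.334 2.73 1.333
v 0.221 0.536 0.852
v -0.398 2.276 1.992
v 0.719 0.324 1.446
v 0.101 2.063 2.586
v 1.487 0.479 1.626
v 0.868 2.218 2.766
v 2.074 0.91 1.287
v 1.456 2.649 2.428
v -3.345 -2.122 -1.7
v -2.868 -0.842 -0.001
v -4.311 -0.743 -2.467
v -3.833 0.537 -0.768
v -2.447 -1.777 -2.212
v -1.969 -0.497 -0.513
v -3.412 -0.398 -2.979
v -2.935 0.882 -1.28
f 2 1 5
f 2 5 3
f 3 5 6
f 3 6 4
f 5 1 7
f 5 7 6
f 6 7 8
f 6 8 4
f 7 1 9
f 7 9 8
f 8 9 10
f 8 10 4
f 9 1 11
f 9 11 10
f 10 11 12
f 10 12 4
f 11 1 13
f 11 13 12
f 12 13 14
f 12 14 4
f 13 1 15
f 13 15 14
f 14 15 16
f 14 16 4
f 15 1 17
f 15 17 16
f 16 17 18
f 16 18 4
f 17 1 2
f 17 2 18
f 18 2 3
f 18 3 4
f 20 22 19
f 23 20 19
f 19 22 21
f 21 23 19
f 20 26 22
f 24 20 23
f 24 26 20
f 22 26 21
f 25 23 21
f 21 26 25
f 25 24 23
f 26 24 25



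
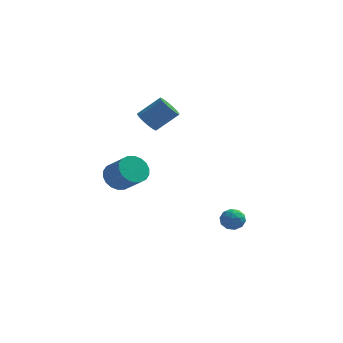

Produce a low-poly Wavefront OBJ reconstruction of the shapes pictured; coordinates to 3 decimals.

v -2.104 1.928 3.313
v -1.718 2.365 2.708
v -0.45 2.869 3.882
v -0.836 2.432 4.487
v -1.954 2.616 2.855
v -0.685 3.119 4.028
v -2.219 2.731 3.092
v -0.95 3.234 4.266
v -2.461 2.686 3.374
v -1.192 3.19 4.547
v -2.633 2.492 3.643
v -1.364 2.996 4.816
v -2.7 2.186 3.847
v -1.431 2.69 5.02
v -2.649 1.829 3.945
v -1.38 2.333 5.118
v -2.49 1.491 3.918
v -1.222 1.995 5.092
v -2.255 1.241 3.772
v -0.986 1.744 4.945
v -1.99 1.126 3.534
v -0.721 1.629 4.708
v -1.748 1.17 3.253
v -0.479 1.674 4.426
v -1.576 1.364 2.984
v -0.307 1.868 4.157
v -1.509 1.67 2.78
v -0.24 2.174 3.953
v -1.56 2.027 2.682
v -0.291 2.531 3.855
v 2.452 1.134 -4.121
v 3.104 1.604 -4.221
v 3.156 0.316 -3.379
v 3.808 0.786 -3.479
v 3.183 1.049 -3.037
v 2.748 1.555 -3.495
v 3.512 0.365 -4.105
v 3.077 0.871 -4.563
v 3.759 1.129 -4.211
v 3.555 1.552 -3.551
v 2.705 0.368 -4.049
v 2.501 0.791 -3.389
v 2.716 1.441 -4.236
v 3.544 0.479 -3.364
v 3.177 0.634 -3.104
v 3.56 0.91 -3.163
v 2.507 1.412 -3.809
v 2.89 1.688 -3.868
v 2.936 1.362 -3.172
v 3.37 0.232 -3.732
v 3.753 0.508 -3.791
v 2.7 1.01 -4.437
v 3.083 1.286 -4.496
v 3.324 0.558 -4.428
v 3.484 1.438 -4.289
v 3.898 0.957 -3.853
v 3.724 0.71 -4.221
v 3.468 1.007 -4.49
v 3.364 1.686 -3.901
v 3.779 1.205 -3.465
v 3.411 1.36 -3.205
v 3.155 1.657 -3.475
v 3.75 1.407 -3.895
v 2.481 0.715 -4.135
v 2.896 0.234 -3.699
v 3.105 0.263 -4.125
v 2.849 0.56 -4.395
v 2.362 0.963 -3.747
v 2.776 0.482 -3.311
v 2.792 0.913 -3.11
v 2.536 1.21 -3.379
v 2.51 0.513 -3.705
v -3.481 0.26 -0.497
v -2.679 0.593 -1.052
v -1.558 -0.247 0.062
v -2.359 -0.58 0.617
v -2.736 0.927 -0.744
v -1.615 0.088 0.371
v -2.94 1.129 -0.386
v -1.819 0.29 0.728
v -3.251 1.159 -0.051
v -2.13 0.32 1.064
v -3.607 1.011 0.196
v -2.486 0.171 1.311
v -3.939 0.714 0.306
v -2.818 -0.126 1.42
v -4.179 0.327 0.256
v -3.058 -0.513 1.371
v -4.282 -0.073 0.058
v -3.161 -0.913 1.172
v -4.225 -0.408 -0.251
v -3.104 -1.247 0.864
v -4.021 -0.61 -0.608
v -2.9 -1.449 0.506
v -3.71 -0.64 -0.944
v -2.589 -1.479 0.171
v -3.354 -0.491 -1.191
v -2.233 -1.331 -0.076
v -3.022 -0.194 -1.3
v -1.901 -1.034 -0.186
v -2.782 0.193 -1.251
v -1.661 -0.647 -0.136
f 2 1 5
f 2 5 3
f 3 5 6
f 3 6 4
f 5 1 7
f 5 7 6
f 6 7 8
f 6 8 4
f 7 1 9
f 7 9 8
f 8 9 10
f 8 10 4
f 9 1 11
f 9 11 10
f 10 11 12
f 10 12 4
f 11 1 13
f 11 13 12
f 12 13 14
f 12 14 4
f 13 1 15
f 13 15 14
f 14 15 16
f 14 16 4
f 15 1 17
f 15 17 16
f 16 17 18
f 16 18 4
f 17 1 19
f 17 19 18
f 18 19 20
f 18 20 4
f 19 1 21
f 19 21 20
f 20 21 22
f 20 22 4
f 21 1 23
f 21 23 22
f 22 23 24
f 22 24 4
f 23 1 25
f 23 25 24
f 24 25 26
f 24 26 4
f 25 1 27
f 25 27 26
f 26 27 28
f 26 28 4
f 27 1 29
f 27 29 28
f 28 29 30
f 28 30 4
f 29 1 2
f 29 2 30
f 30 2 3
f 30 3 4
f 31 68 47
f 68 42 71
f 47 71 36
f 68 71 47
f 31 47 43
f 47 36 48
f 43 48 32
f 47 48 43
f 31 43 52
f 43 32 53
f 52 53 38
f 43 53 52
f 31 52 64
f 52 38 67
f 64 67 41
f 52 67 64
f 31 64 68
f 64 41 72
f 68 72 42
f 64 72 68
f 32 48 59
f 48 36 62
f 59 62 40
f 48 62 59
f 36 71 49
f 71 42 70
f 49 70 35
f 71 70 49
f 42 72 69
f 72 41 65
f 69 65 33
f 72 65 69
f 41 67 66
f 67 38 54
f 66 54 37
f 67 54 66
f 38 53 58
f 53 32 55
f 58 55 39
f 53 55 58
f 34 60 46
f 60 40 61
f 46 61 35
f 60 61 46
f 34 46 44
f 46 35 45
f 44 45 33
f 46 45 44
f 34 44 51
f 44 33 50
f 51 50 37
f 44 50 51
f 34 51 56
f 51 37 57
f 56 57 39
f 51 57 56
f 34 56 60
f 56 39 63
f 60 63 40
f 56 63 60
f 35 61 49
f 61 40 62
f 49 62 36
f 61 62 49
f 33 45 69
f 45 35 70
f 69 70 42
f 45 70 69
f 37 50 66
f 50 33 65
f 66 65 41
f 50 65 66
f 39 57 58
f 57 37 54
f 58 54 38
f 57 54 58
f 40 63 59
f 63 39 55
f 59 55 32
f 63 55 59
f 74 73 77
f 74 77 75
f 75 77 78
f 75 78 76
f 77 73 79
f 77 79 78
f 78 79 80
f 78 80 76
f 79 73 81
f 79 81 80
f 80 81 82
f 80 82 76
f 81 73 83
f 81 83 82
f 82 83 84
f 82 84 76
f 83 73 85
f 83 85 84
f 84 85 86
f 84 86 76
f 85 73 87
f 85 87 86
f 86 87 88
f 86 88 76
f 87 73 89
f 87 89 88
f 88 89 90
f 88 90 76
f 89 73 91
f 89 91 90
f 90 91 92
f 90 92 76
f 91 73 93
f 91 93 92
f 92 93 94
f 92 94 76
f 93 73 95
f 93 95 94
f 94 95 96
f 94 96 76
f 95 73 97
f 95 97 96
f 96 97 98
f 96 98 76
f 97 73 99
f 97 99 98
f 98 99 100
f 98 100 76
f 99 73 101
f 99 101 100
f 100 101 102
f 100 102 76
f 101 73 74
f 101 74 102
f 102 74 75
f 102 75 76



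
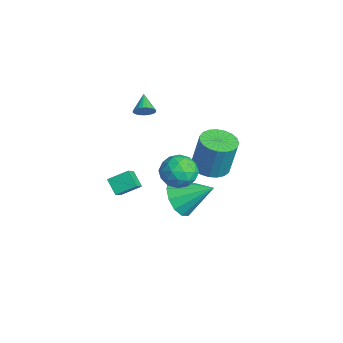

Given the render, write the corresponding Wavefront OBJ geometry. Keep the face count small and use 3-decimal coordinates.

v 0.564 -0.94 -2.23
v 1.179 -1.643 -1.708
v 1.316 0.4 -1.31
v 1.488 -1.479 -2.2
v 1.503 -1.144 -2.7
v 1.22 -0.744 -3.052
v 0.729 -0.406 -3.142
v 0.186 -0.238 -2.943
v -0.238 -0.292 -2.517
v -0.407 -0.553 -2
v -0.267 -0.936 -1.556
v 0.136 -1.32 -1.326
v 0.676 -1.584 -1.383
v -2.43 1.48 -2.929
v -1.507 1.486 -3.045
v -1.268 1.805 -1.126
v -2.19 1.8 -1.011
v -1.597 1.859 -3.096
v -1.357 2.178 -1.177
v -1.83 2.166 -3.118
v -1.591 2.485 -1.199
v -2.168 2.355 -3.108
v -1.928 2.674 -1.189
v -2.55 2.392 -3.066
v -2.311 2.712 -1.147
v -2.912 2.272 -3.001
v -2.673 2.592 -1.082
v -3.19 2.015 -2.924
v -2.951 2.335 -1.005
v -3.337 1.666 -2.847
v -3.098 1.985 -0.928
v -3.327 1.284 -2.785
v -3.088 1.604 -0.866
v -3.162 0.936 -2.748
v -2.923 1.256 -0.829
v -2.87 0.683 -2.742
v -2.631 1.002 -0.823
v -2.502 0.567 -2.768
v -2.263 0.887 -0.849
v -2.121 0.609 -2.823
v -1.882 0.929 -0.904
v -1.794 0.802 -2.896
v -1.555 1.122 -0.977
v -1.577 1.112 -2.974
v -1.338 1.432 -1.056
v -2.311 -1.712 1.705
v -2.073 -1.852 2.157
v -3.189 -1.488 2.235
v -2.027 -1.651 2.149
v -2.025 -1.459 2.072
v -2.065 -1.305 1.94
v -2.144 -1.213 1.772
v -2.247 -1.197 1.594
v -2.36 -1.26 1.432
v -2.466 -1.391 1.313
v -2.548 -1.571 1.252
v -2.594 -1.772 1.261
v -2.597 -1.965 1.337
v -2.556 -2.118 1.47
v -2.478 -2.21 1.638
v -2.375 -2.226 1.816
v -2.261 -2.164 1.977
v -2.156 -2.032 2.097
v 1.816 -4.319 0.772
v 2.343 -4.699 1.288
v 1.98 -3.436 1.255
v 2.507 -3.816 1.771
v 2.473 -4.144 0.229
v 3 -4.524 0.745
v 2.637 -3.261 0.712
v 3.164 -3.641 1.228
v 2.056 -1.399 1.343
v 2.756 -1.181 0.813
v 2.944 -2.199 2.187
v 3.644 -1.981 1.657
v 3.257 -1.35 2.177
v 2.708 -0.856 1.656
v 2.992 -2.524 1.344
v 2.443 -2.03 0.823
v 3.334 -1.876 0.814
v 3.498 -1.151 1.329
v 2.202 -2.229 1.671
v 2.366 -1.504 2.186
v 2.328 -1.22 1.004
v 3.372 -2.16 1.996
v 3.145 -1.79 2.302
v 3.556 -1.661 1.99
v 2.3 -1.029 1.499
v 2.711 -0.901 1.188
v 3.006 -1 1.99
v 2.989 -2.479 1.812
v 3.4 -2.351 1.501
v 2.144 -1.719 1.01
v 2.555 -1.59 0.698
v 2.694 -2.38 1.01
v 3.079 -1.5 0.693
v 3.601 -1.97 1.189
v 3.218 -2.29 1.005
v 2.895 -1.999 0.699
v 3.175 -1.074 0.996
v 3.698 -1.544 1.492
v 3.47 -1.174 1.797
v 3.147 -0.883 1.491
v 3.515 -1.483 0.996
v 2.002 -1.836 1.508
v 2.525 -2.306 2.004
v 2.553 -2.497 1.509
v 2.23 -2.206 1.203
v 2.099 -1.41 1.811
v 2.621 -1.88 2.307
v 2.805 -1.381 2.301
v 2.482 -1.09 1.995
v 2.185 -1.897 2.004
f 2 1 4
f 2 4 3
f 4 1 5
f 4 5 3
f 5 1 6
f 5 6 3
f 6 1 7
f 6 7 3
f 7 1 8
f 7 8 3
f 8 1 9
f 8 9 3
f 9 1 10
f 9 10 3
f 10 1 11
f 10 11 3
f 11 1 12
f 11 12 3
f 12 1 13
f 12 13 3
f 13 1 2
f 13 2 3
f 15 14 18
f 15 18 16
f 16 18 19
f 16 19 17
f 18 14 20
f 18 20 19
f 19 20 21
f 19 21 17
f 20 14 22
f 20 22 21
f 21 22 23
f 21 23 17
f 22 14 24
f 22 24 23
f 23 24 25
f 23 25 17
f 24 14 26
f 24 26 25
f 25 26 27
f 25 27 17
f 26 14 28
f 26 28 27
f 27 28 29
f 27 29 17
f 28 14 30
f 28 30 29
f 29 30 31
f 29 31 17
f 30 14 32
f 30 32 31
f 31 32 33
f 31 33 17
f 32 14 34
f 32 34 33
f 33 34 35
f 33 35 17
f 34 14 36
f 34 36 35
f 35 36 37
f 35 37 17
f 36 14 38
f 36 38 37
f 37 38 39
f 37 39 17
f 38 14 40
f 38 40 39
f 39 40 41
f 39 41 17
f 40 14 42
f 40 42 41
f 41 42 43
f 41 43 17
f 42 14 44
f 42 44 43
f 43 44 45
f 43 45 17
f 44 14 15
f 44 15 45
f 45 15 16
f 45 16 17
f 47 46 49
f 47 49 48
f 49 46 50
f 49 50 48
f 50 46 51
f 50 51 48
f 51 46 52
f 51 52 48
f 52 46 53
f 52 53 48
f 53 46 54
f 53 54 48
f 54 46 55
f 54 55 48
f 55 46 56
f 55 56 48
f 56 46 57
f 56 57 48
f 57 46 58
f 57 58 48
f 58 46 59
f 58 59 48
f 59 46 60
f 59 60 48
f 60 46 61
f 60 61 48
f 61 46 62
f 61 62 48
f 62 46 63
f 62 63 48
f 63 46 47
f 63 47 48
f 65 67 64
f 68 65 64
f 64 67 66
f 66 68 64
f 65 71 67
f 69 65 68
f 69 71 65
f 67 71 66
f 70 68 66
f 66 71 70
f 70 69 68
f 71 69 70
f 72 109 88
f 109 83 112
f 88 112 77
f 109 112 88
f 72 88 84
f 88 77 89
f 84 89 73
f 88 89 84
f 72 84 93
f 84 73 94
f 93 94 79
f 84 94 93
f 72 93 105
f 93 79 108
f 105 108 82
f 93 108 105
f 72 105 109
f 105 82 113
f 109 113 83
f 105 113 109
f 73 89 100
f 89 77 103
f 100 103 81
f 89 103 100
f 77 112 90
f 112 83 111
f 90 111 76
f 112 111 90
f 83 113 110
f 113 82 106
f 110 106 74
f 113 106 110
f 82 108 107
f 108 79 95
f 107 95 78
f 108 95 107
f 79 94 99
f 94 73 96
f 99 96 80
f 94 96 99
f 75 101 87
f 101 81 102
f 87 102 76
f 101 102 87
f 75 87 85
f 87 76 86
f 85 86 74
f 87 86 85
f 75 85 92
f 85 74 91
f 92 91 78
f 85 91 92
f 75 92 97
f 92 78 98
f 97 98 80
f 92 98 97
f 75 97 101
f 97 80 104
f 101 104 81
f 97 104 101
f 76 102 90
f 102 81 103
f 90 103 77
f 102 103 90
f 74 86 110
f 86 76 111
f 110 111 83
f 86 111 110
f 78 91 107
f 91 74 106
f 107 106 82
f 91 106 107
f 80 98 99
f 98 78 95
f 99 95 79
f 98 95 99
f 81 104 100
f 104 80 96
f 100 96 73
f 104 96 100



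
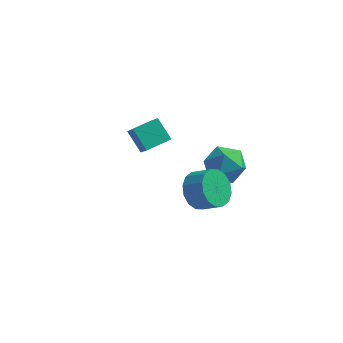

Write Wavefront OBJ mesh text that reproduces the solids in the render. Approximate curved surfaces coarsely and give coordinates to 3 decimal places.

v -1.23 2.853 -0.315
v -2.057 3.364 0.678
v -0.31 3.927 -0.101
v -1.138 4.439 0.891
v -0.762 2.321 0.349
v -1.59 2.833 1.341
v 0.157 3.396 0.562
v -0.67 3.907 1.555
v 2.965 3.97 -0.449
v 3.602 3.468 0.406
v 2.358 2.252 -1.006
v 2.995 1.75 -0.151
v 2.05 2.399 0.121
v 2.425 3.461 0.466
v 3.535 2.259 -1.066
v 3.91 3.321 -0.721
v 3.953 2.411 0.025
v 3.036 2.497 0.758
v 2.924 3.223 -1.358
v 2.007 3.309 -0.625
v 2.997 -2.183 1.887
v 3.408 -2.667 1.063
v 4.354 -2.861 1.649
v 3.943 -2.377 2.473
v 3.549 -2.151 1.006
v 4.495 -2.345 1.592
v 3.542 -1.643 1.185
v 4.488 -1.837 1.771
v 3.389 -1.28 1.552
v 4.335 -1.474 2.138
v 3.131 -1.159 2.009
v 4.077 -1.353 2.595
v 2.837 -1.312 2.433
v 3.783 -1.506 3.019
v 2.586 -1.699 2.711
v 3.532 -1.893 3.297
v 2.445 -2.215 2.768
v 3.391 -2.409 3.354
v 2.452 -2.723 2.589
v 3.398 -2.917 3.175
v 2.605 -3.086 2.222
v 3.551 -3.28 2.808
v 2.863 -3.207 1.765
v 3.809 -3.401 2.351
v 3.157 -3.054 1.341
v 4.103 -3.248 1.927
f 2 4 1
f 5 2 1
f 1 4 3
f 3 5 1
f 2 8 4
f 6 2 5
f 6 8 2
f 4 8 3
f 7 5 3
f 3 8 7
f 7 6 5
f 8 6 7
f 9 20 14
f 9 14 10
f 9 10 16
f 9 16 19
f 9 19 20
f 10 14 18
f 14 20 13
f 20 19 11
f 19 16 15
f 16 10 17
f 12 18 13
f 12 13 11
f 12 11 15
f 12 15 17
f 12 17 18
f 13 18 14
f 11 13 20
f 15 11 19
f 17 15 16
f 18 17 10
f 22 21 25
f 22 25 23
f 23 25 26
f 23 26 24
f 25 21 27
f 25 27 26
f 26 27 28
f 26 28 24
f 27 21 29
f 27 29 28
f 28 29 30
f 28 30 24
f 29 21 31
f 29 31 30
f 30 31 32
f 30 32 24
f 31 21 33
f 31 33 32
f 32 33 34
f 32 34 24
f 33 21 35
f 33 35 34
f 34 35 36
f 34 36 24
f 35 21 37
f 35 37 36
f 36 37 38
f 36 38 24
f 37 21 39
f 37 39 38
f 38 39 40
f 38 40 24
f 39 21 41
f 39 41 40
f 40 41 42
f 40 42 24
f 41 21 43
f 41 43 42
f 42 43 44
f 42 44 24
f 43 21 45
f 43 45 44
f 44 45 46
f 44 46 24
f 45 21 22
f 45 22 46
f 46 22 23
f 46 23 24



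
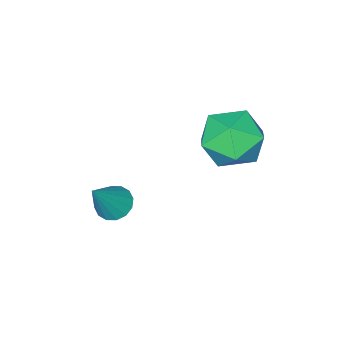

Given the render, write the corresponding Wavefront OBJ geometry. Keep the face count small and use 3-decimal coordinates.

v 1.026 -2.077 -4.112
v 1.574 -2.194 -4.48
v 2.034 -1.903 -2.668
v 1.53 -1.85 -4.491
v 1.352 -1.567 -4.401
v 1.086 -1.421 -4.233
v 0.804 -1.45 -4.033
v 0.582 -1.647 -3.854
v 0.479 -1.96 -3.745
v 0.522 -2.304 -3.734
v 0.701 -2.587 -3.824
v 0.967 -2.733 -3.992
v 1.248 -2.704 -4.192
v 1.471 -2.507 -4.371
v -2.445 0.975 -0.484
v -1.76 1.709 0.13
v -0.96 -0.189 -0.75
v -0.275 0.545 -0.136
v -1.121 -0.064 0.41
v -2.039 0.656 0.574
v -0.681 0.864 -1.194
v -1.599 1.584 -1.03
v -0.669 1.641 -0.309
v -0.941 1.068 0.682
v -1.779 0.452 -1.302
v -2.051 -0.121 -0.311
f 2 1 4
f 2 4 3
f 4 1 5
f 4 5 3
f 5 1 6
f 5 6 3
f 6 1 7
f 6 7 3
f 7 1 8
f 7 8 3
f 8 1 9
f 8 9 3
f 9 1 10
f 9 10 3
f 10 1 11
f 10 11 3
f 11 1 12
f 11 12 3
f 12 1 13
f 12 13 3
f 13 1 14
f 13 14 3
f 14 1 2
f 14 2 3
f 15 26 20
f 15 20 16
f 15 16 22
f 15 22 25
f 15 25 26
f 16 20 24
f 20 26 19
f 26 25 17
f 25 22 21
f 22 16 23
f 18 24 19
f 18 19 17
f 18 17 21
f 18 21 23
f 18 23 24
f 19 24 20
f 17 19 26
f 21 17 25
f 23 21 22
f 24 23 16



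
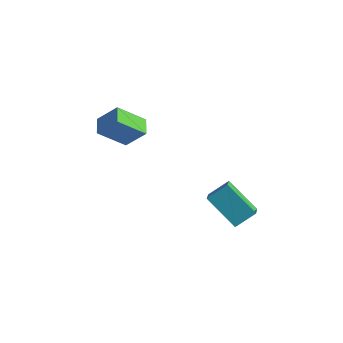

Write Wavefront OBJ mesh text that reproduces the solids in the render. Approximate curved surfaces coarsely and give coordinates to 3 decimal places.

v -2.887 -0.3 2.011
v -1.957 0.178 3.1
v -2.093 0.892 0.809
v -1.163 1.37 1.898
v -2.197 -1.03 1.742
v -1.267 -0.552 2.831
v -1.403 0.162 0.54
v -0.473 0.64 1.629
v 2.579 1.777 -2.037
v 3.121 2.679 -1.257
v 4.191 2.032 -3.452
v 4.733 2.934 -2.672
v 3.127 1.026 -1.548
v 3.669 1.928 -0.768
v 4.739 1.281 -2.963
v 5.281 2.183 -2.183
f 2 4 1
f 5 2 1
f 1 4 3
f 3 5 1
f 2 8 4
f 6 2 5
f 6 8 2
f 4 8 3
f 7 5 3
f 3 8 7
f 7 6 5
f 8 6 7
f 10 12 9
f 13 10 9
f 9 12 11
f 11 13 9
f 10 16 12
f 14 10 13
f 14 16 10
f 12 16 11
f 15 13 11
f 11 16 15
f 15 14 13
f 16 14 15



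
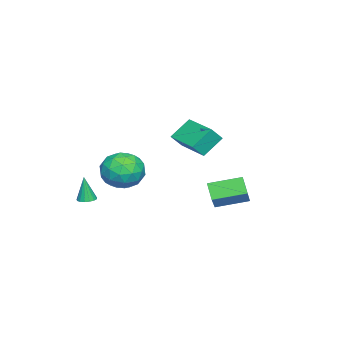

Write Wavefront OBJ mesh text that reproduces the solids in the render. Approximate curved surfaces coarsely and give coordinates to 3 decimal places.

v 3.041 -2.747 -2.535
v 3.436 -2.429 -2.482
v 2.979 -2.913 -1.065
v 3.242 -2.282 -2.474
v 3.001 -2.241 -2.479
v 2.77 -2.316 -2.497
v 2.6 -2.49 -2.524
v 2.531 -2.722 -2.553
v 2.579 -2.96 -2.578
v 2.733 -3.149 -2.593
v 2.957 -3.246 -2.595
v 3.2 -3.229 -2.583
v 3.407 -3.101 -2.56
v 3.53 -2.892 -2.531
v 3.54 -2.649 -2.503
v -2.081 0.381 -0.382
v -1.555 -0.033 0.375
v -2.958 1.071 0.605
v -2.432 0.657 1.362
v -0.788 2.023 -0.382
v -0.262 1.609 0.375
v -1.665 2.713 0.605
v -1.139 2.299 1.362
v 1.149 -0.55 -1.059
v 1.476 -1.104 -2.12
v 0.364 -2.276 -0.4
v 0.691 -2.83 -1.461
v 1.562 -2.473 -0.654
v 2.048 -1.406 -1.061
v -0.208 -1.974 -1.459
v 0.278 -0.907 -1.866
v 0.638 -1.984 -2.367
v 1.732 -2.292 -1.869
v 0.108 -1.088 -0.651
v 1.202 -1.396 -0.153
v 1.382 -0.675 -1.647
v 0.458 -2.705 -0.873
v 0.97 -2.495 -0.398
v 1.163 -2.82 -1.022
v 1.718 -0.853 -1.024
v 1.91 -1.178 -1.648
v 1.96 -1.983 -0.786
v -0.07 -2.202 -0.872
v 0.122 -2.527 -1.496
v 0.677 -0.56 -1.498
v 0.87 -0.885 -2.122
v -0.12 -1.397 -1.734
v 1.081 -1.518 -2.416
v 0.619 -2.533 -2.029
v 0.091 -2.03 -2.028
v 0.377 -1.403 -2.267
v 1.724 -1.699 -2.124
v 1.262 -2.714 -1.737
v 1.775 -2.504 -1.262
v 2.06 -1.877 -1.501
v 1.231 -2.216 -2.269
v 0.578 -0.666 -0.783
v 0.116 -1.681 -0.396
v -0.22 -1.503 -1.019
v 0.065 -0.876 -1.258
v 1.221 -0.847 -0.491
v 0.759 -1.862 -0.104
v 1.463 -1.977 -0.253
v 1.749 -1.35 -0.492
v 0.609 -1.164 -0.251
v 0.82 3.164 -3.128
v 0.264 2.726 -2.313
v 0.134 4.759 -2.738
v -0.423 4.321 -1.923
v 2.343 3.519 -1.897
v 1.786 3.081 -1.082
v 1.656 5.114 -1.507
v 1.1 4.676 -0.692
f 2 1 4
f 2 4 3
f 4 1 5
f 4 5 3
f 5 1 6
f 5 6 3
f 6 1 7
f 6 7 3
f 7 1 8
f 7 8 3
f 8 1 9
f 8 9 3
f 9 1 10
f 9 10 3
f 10 1 11
f 10 11 3
f 11 1 12
f 11 12 3
f 12 1 13
f 12 13 3
f 13 1 14
f 13 14 3
f 14 1 15
f 14 15 3
f 15 1 2
f 15 2 3
f 17 19 16
f 20 17 16
f 16 19 18
f 18 20 16
f 17 23 19
f 21 17 20
f 21 23 17
f 19 23 18
f 22 20 18
f 18 23 22
f 22 21 20
f 23 21 22
f 24 61 40
f 61 35 64
f 40 64 29
f 61 64 40
f 24 40 36
f 40 29 41
f 36 41 25
f 40 41 36
f 24 36 45
f 36 25 46
f 45 46 31
f 36 46 45
f 24 45 57
f 45 31 60
f 57 60 34
f 45 60 57
f 24 57 61
f 57 34 65
f 61 65 35
f 57 65 61
f 25 41 52
f 41 29 55
f 52 55 33
f 41 55 52
f 29 64 42
f 64 35 63
f 42 63 28
f 64 63 42
f 35 65 62
f 65 34 58
f 62 58 26
f 65 58 62
f 34 60 59
f 60 31 47
f 59 47 30
f 60 47 59
f 31 46 51
f 46 25 48
f 51 48 32
f 46 48 51
f 27 53 39
f 53 33 54
f 39 54 28
f 53 54 39
f 27 39 37
f 39 28 38
f 37 38 26
f 39 38 37
f 27 37 44
f 37 26 43
f 44 43 30
f 37 43 44
f 27 44 49
f 44 30 50
f 49 50 32
f 44 50 49
f 27 49 53
f 49 32 56
f 53 56 33
f 49 56 53
f 28 54 42
f 54 33 55
f 42 55 29
f 54 55 42
f 26 38 62
f 38 28 63
f 62 63 35
f 38 63 62
f 30 43 59
f 43 26 58
f 59 58 34
f 43 58 59
f 32 50 51
f 50 30 47
f 51 47 31
f 50 47 51
f 33 56 52
f 56 32 48
f 52 48 25
f 56 48 52
f 67 69 66
f 70 67 66
f 66 69 68
f 68 70 66
f 67 73 69
f 71 67 70
f 71 73 67
f 69 73 68
f 72 70 68
f 68 73 72
f 72 71 70
f 73 71 72



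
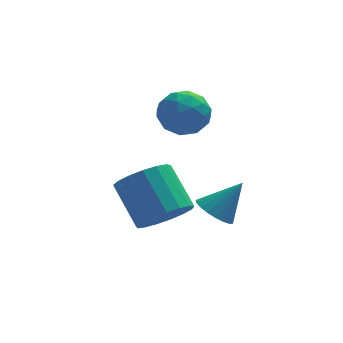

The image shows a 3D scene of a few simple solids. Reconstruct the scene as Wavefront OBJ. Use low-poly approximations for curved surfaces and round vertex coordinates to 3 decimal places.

v 0.622 1.336 -0.164
v 1.274 1.208 -0.662
v 1.638 1.564 1.104
v 1.23 1.549 -0.688
v 1.081 1.853 -0.624
v 0.852 2.069 -0.48
v 0.584 2.157 -0.281
v 0.323 2.104 -0.062
v 0.113 1.917 0.139
v -0.008 1.631 0.288
v -0.021 1.293 0.359
v 0.078 0.963 0.339
v 0.271 0.697 0.233
v 0.524 0.542 0.057
v 0.795 0.524 -0.156
v 1.036 0.647 -0.371
v 1.205 0.888 -0.55
v -0.592 4.694 3.778
v 0.151 4.666 3.02
v -0.451 2.994 3.98
v 0.292 2.966 3.222
v 0.503 3.425 4.155
v 0.416 4.476 4.031
v -0.716 3.184 2.969
v -0.803 4.235 2.845
v 0.074 3.733 2.52
v 0.828 3.882 3.253
v -1.128 3.778 3.747
v -0.374 3.927 4.48
v -0.233 4.83 3.382
v -0.067 2.83 3.618
v 0.057 3.1 4.167
v 0.494 3.084 3.722
v -0.077 4.718 3.976
v 0.36 4.701 3.53
v 0.567 3.972 4.197
v -0.66 2.959 3.47
v -0.223 2.942 3.024
v -0.794 4.576 3.278
v -0.357 4.56 2.833
v -0.867 3.688 2.803
v 0.159 4.264 2.642
v 0.242 3.265 2.76
v -0.351 3.393 2.612
v -0.402 4.011 2.539
v 0.602 4.352 3.073
v 0.685 3.352 3.191
v 0.809 3.622 3.74
v 0.758 4.24 3.667
v 0.557 3.803 2.779
v -0.985 4.308 3.809
v -0.902 3.308 3.927
v -1.058 3.42 3.333
v -1.109 4.038 3.26
v -0.542 4.395 4.24
v -0.459 3.396 4.358
v 0.102 3.649 4.461
v 0.051 4.267 4.388
v -0.857 3.857 4.221
v -1.306 -0.248 0.76
v -0.869 -0.832 1.569
v -1.517 0.483 2.87
v -1.954 1.068 2.06
v -0.486 -0.506 1.43
v -1.135 0.809 2.731
v -0.291 -0.121 1.138
v -0.94 1.195 2.438
v -0.329 0.236 0.758
v -0.977 1.551 2.059
v -0.59 0.481 0.38
v -1.239 1.797 1.68
v -1.015 0.56 0.088
v -1.664 1.875 1.388
v -1.507 0.454 -0.05
v -2.156 1.769 1.25
v -1.953 0.187 -0.002
v -2.602 1.502 1.298
v -2.25 -0.18 0.22
v -2.899 1.135 1.52
v -2.331 -0.562 0.566
v -2.98 0.753 1.866
v -2.177 -0.872 0.956
v -2.826 0.443 2.257
v -1.824 -1.039 1.302
v -2.472 0.276 2.602
v -1.351 -1.025 1.523
v -2 0.291 2.823
f 2 1 4
f 2 4 3
f 4 1 5
f 4 5 3
f 5 1 6
f 5 6 3
f 6 1 7
f 6 7 3
f 7 1 8
f 7 8 3
f 8 1 9
f 8 9 3
f 9 1 10
f 9 10 3
f 10 1 11
f 10 11 3
f 11 1 12
f 11 12 3
f 12 1 13
f 12 13 3
f 13 1 14
f 13 14 3
f 14 1 15
f 14 15 3
f 15 1 16
f 15 16 3
f 16 1 17
f 16 17 3
f 17 1 2
f 17 2 3
f 18 55 34
f 55 29 58
f 34 58 23
f 55 58 34
f 18 34 30
f 34 23 35
f 30 35 19
f 34 35 30
f 18 30 39
f 30 19 40
f 39 40 25
f 30 40 39
f 18 39 51
f 39 25 54
f 51 54 28
f 39 54 51
f 18 51 55
f 51 28 59
f 55 59 29
f 51 59 55
f 19 35 46
f 35 23 49
f 46 49 27
f 35 49 46
f 23 58 36
f 58 29 57
f 36 57 22
f 58 57 36
f 29 59 56
f 59 28 52
f 56 52 20
f 59 52 56
f 28 54 53
f 54 25 41
f 53 41 24
f 54 41 53
f 25 40 45
f 40 19 42
f 45 42 26
f 40 42 45
f 21 47 33
f 47 27 48
f 33 48 22
f 47 48 33
f 21 33 31
f 33 22 32
f 31 32 20
f 33 32 31
f 21 31 38
f 31 20 37
f 38 37 24
f 31 37 38
f 21 38 43
f 38 24 44
f 43 44 26
f 38 44 43
f 21 43 47
f 43 26 50
f 47 50 27
f 43 50 47
f 22 48 36
f 48 27 49
f 36 49 23
f 48 49 36
f 20 32 56
f 32 22 57
f 56 57 29
f 32 57 56
f 24 37 53
f 37 20 52
f 53 52 28
f 37 52 53
f 26 44 45
f 44 24 41
f 45 41 25
f 44 41 45
f 27 50 46
f 50 26 42
f 46 42 19
f 50 42 46
f 61 60 64
f 61 64 62
f 62 64 65
f 62 65 63
f 64 60 66
f 64 66 65
f 65 66 67
f 65 67 63
f 66 60 68
f 66 68 67
f 67 68 69
f 67 69 63
f 68 60 70
f 68 70 69
f 69 70 71
f 69 71 63
f 70 60 72
f 70 72 71
f 71 72 73
f 71 73 63
f 72 60 74
f 72 74 73
f 73 74 75
f 73 75 63
f 74 60 76
f 74 76 75
f 75 76 77
f 75 77 63
f 76 60 78
f 76 78 77
f 77 78 79
f 77 79 63
f 78 60 80
f 78 80 79
f 79 80 81
f 79 81 63
f 80 60 82
f 80 82 81
f 81 82 83
f 81 83 63
f 82 60 84
f 82 84 83
f 83 84 85
f 83 85 63
f 84 60 86
f 84 86 85
f 85 86 87
f 85 87 63
f 86 60 61
f 86 61 87
f 87 61 62
f 87 62 63



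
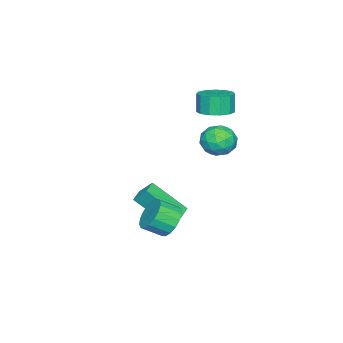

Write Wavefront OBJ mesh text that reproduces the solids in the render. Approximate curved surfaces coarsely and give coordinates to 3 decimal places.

v -1.799 -1.978 2.908
v -0.971 -1.88 3.12
v -1.213 -2.004 4.124
v -2.041 -2.102 3.912
v -1.167 -1.437 3.127
v -1.41 -1.561 4.131
v -1.564 -1.166 3.065
v -1.806 -1.29 4.069
v -2.035 -1.152 2.953
v -2.278 -1.276 3.957
v -2.432 -1.401 2.827
v -2.674 -1.525 3.83
v -2.627 -1.833 2.726
v -2.869 -1.957 3.73
v -2.559 -2.311 2.683
v -2.802 -2.435 3.687
v -2.25 -2.683 2.712
v -2.493 -2.807 3.716
v -1.798 -2.832 2.803
v -2.04 -2.955 3.807
v -1.346 -2.709 2.927
v -1.588 -2.833 3.931
v -1.038 -2.354 3.045
v -1.28 -2.478 4.049
v -1.967 -1.023 1.145
v -1.4 -0.933 1.843
v -1.38 -2.327 0.837
v -0.813 -2.237 1.535
v -1.698 -2.356 1.683
v -2.06 -1.55 1.873
v -0.72 -1.71 0.807
v -1.082 -0.904 0.997
v -0.629 -1.358 1.634
v -1.233 -1.757 2.176
v -1.547 -1.503 0.504
v -2.151 -1.902 1.046
v -1.734 -0.863 1.521
v -1.046 -2.397 1.159
v -1.565 -2.467 1.246
v -1.232 -2.414 1.656
v -2.123 -1.226 1.539
v -1.789 -1.173 1.949
v -1.965 -2.01 1.855
v -0.991 -2.087 0.731
v -0.657 -2.034 1.141
v -1.548 -0.846 1.024
v -1.215 -0.793 1.434
v -0.815 -1.25 0.825
v -0.948 -1.06 1.809
v -0.604 -1.827 1.628
v -0.549 -1.517 1.2
v -0.762 -1.043 1.311
v -1.304 -1.295 2.127
v -0.959 -2.062 1.946
v -1.479 -2.131 2.033
v -1.692 -1.658 2.145
v -0.851 -1.545 2.004
v -1.821 -1.198 0.734
v -1.476 -1.965 0.553
v -1.088 -1.602 0.535
v -1.301 -1.129 0.647
v -2.176 -1.433 1.052
v -1.832 -2.2 0.871
v -2.018 -2.217 1.369
v -2.231 -1.743 1.48
v -1.929 -1.715 0.676
v 0.456 -2.894 -2.974
v 0.784 -4.458 -1.565
v 0.417 -2.257 -2.257
v 0.744 -3.821 -0.848
v 1.256 -2.779 -3.032
v 1.583 -4.343 -1.623
v 1.216 -2.142 -2.315
v 1.544 -3.706 -0.906
v 3.216 -1.63 -1.256
v 3.843 -1.087 -1.071
v 4.332 -1.848 -0.498
v 3.704 -2.39 -0.684
v 3.575 -1.033 -0.769
v 4.064 -1.793 -0.197
v 3.225 -1.115 -0.58
v 3.714 -1.876 -0.007
v 2.872 -1.315 -0.545
v 3.361 -2.076 0.027
v 2.599 -1.588 -0.673
v 3.087 -2.348 -0.101
v 2.466 -1.869 -0.935
v 2.955 -2.63 -0.363
v 2.505 -2.096 -1.27
v 2.994 -2.857 -0.698
v 2.707 -2.216 -1.602
v 3.196 -2.977 -1.03
v 3.026 -2.202 -1.855
v 3.515 -2.963 -1.283
v 3.388 -2.056 -1.971
v 3.876 -2.817 -1.399
v 3.71 -1.813 -1.923
v 4.199 -2.574 -1.35
v 3.919 -1.528 -1.722
v 4.408 -2.289 -1.15
v 3.967 -1.266 -1.414
v 4.456 -2.026 -0.842
f 2 1 5
f 2 5 3
f 3 5 6
f 3 6 4
f 5 1 7
f 5 7 6
f 6 7 8
f 6 8 4
f 7 1 9
f 7 9 8
f 8 9 10
f 8 10 4
f 9 1 11
f 9 11 10
f 10 11 12
f 10 12 4
f 11 1 13
f 11 13 12
f 12 13 14
f 12 14 4
f 13 1 15
f 13 15 14
f 14 15 16
f 14 16 4
f 15 1 17
f 15 17 16
f 16 17 18
f 16 18 4
f 17 1 19
f 17 19 18
f 18 19 20
f 18 20 4
f 19 1 21
f 19 21 20
f 20 21 22
f 20 22 4
f 21 1 23
f 21 23 22
f 22 23 24
f 22 24 4
f 23 1 2
f 23 2 24
f 24 2 3
f 24 3 4
f 25 62 41
f 62 36 65
f 41 65 30
f 62 65 41
f 25 41 37
f 41 30 42
f 37 42 26
f 41 42 37
f 25 37 46
f 37 26 47
f 46 47 32
f 37 47 46
f 25 46 58
f 46 32 61
f 58 61 35
f 46 61 58
f 25 58 62
f 58 35 66
f 62 66 36
f 58 66 62
f 26 42 53
f 42 30 56
f 53 56 34
f 42 56 53
f 30 65 43
f 65 36 64
f 43 64 29
f 65 64 43
f 36 66 63
f 66 35 59
f 63 59 27
f 66 59 63
f 35 61 60
f 61 32 48
f 60 48 31
f 61 48 60
f 32 47 52
f 47 26 49
f 52 49 33
f 47 49 52
f 28 54 40
f 54 34 55
f 40 55 29
f 54 55 40
f 28 40 38
f 40 29 39
f 38 39 27
f 40 39 38
f 28 38 45
f 38 27 44
f 45 44 31
f 38 44 45
f 28 45 50
f 45 31 51
f 50 51 33
f 45 51 50
f 28 50 54
f 50 33 57
f 54 57 34
f 50 57 54
f 29 55 43
f 55 34 56
f 43 56 30
f 55 56 43
f 27 39 63
f 39 29 64
f 63 64 36
f 39 64 63
f 31 44 60
f 44 27 59
f 60 59 35
f 44 59 60
f 33 51 52
f 51 31 48
f 52 48 32
f 51 48 52
f 34 57 53
f 57 33 49
f 53 49 26
f 57 49 53
f 68 70 67
f 71 68 67
f 67 70 69
f 69 71 67
f 68 74 70
f 72 68 71
f 72 74 68
f 70 74 69
f 73 71 69
f 69 74 73
f 73 72 71
f 74 72 73
f 76 75 79
f 76 79 77
f 77 79 80
f 77 80 78
f 79 75 81
f 79 81 80
f 80 81 82
f 80 82 78
f 81 75 83
f 81 83 82
f 82 83 84
f 82 84 78
f 83 75 85
f 83 85 84
f 84 85 86
f 84 86 78
f 85 75 87
f 85 87 86
f 86 87 88
f 86 88 78
f 87 75 89
f 87 89 88
f 88 89 90
f 88 90 78
f 89 75 91
f 89 91 90
f 90 91 92
f 90 92 78
f 91 75 93
f 91 93 92
f 92 93 94
f 92 94 78
f 93 75 95
f 93 95 94
f 94 95 96
f 94 96 78
f 95 75 97
f 95 97 96
f 96 97 98
f 96 98 78
f 97 75 99
f 97 99 98
f 98 99 100
f 98 100 78
f 99 75 101
f 99 101 100
f 100 101 102
f 100 102 78
f 101 75 76
f 101 76 102
f 102 76 77
f 102 77 78



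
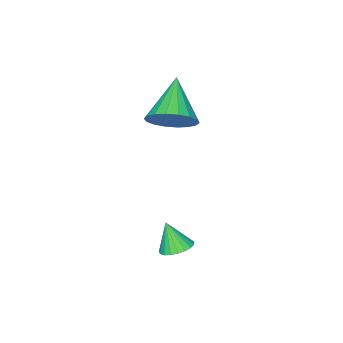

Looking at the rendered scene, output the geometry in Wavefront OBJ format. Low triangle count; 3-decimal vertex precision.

v 0.93 0.703 -1.358
v 1.308 1.15 -1.187
v 0.99 0.257 -0.322
v 1.081 1.249 -1.132
v 0.828 1.253 -1.115
v 0.593 1.163 -1.141
v 0.416 0.992 -1.204
v 0.327 0.772 -1.294
v 0.344 0.54 -1.395
v 0.461 0.336 -1.489
v 0.66 0.196 -1.561
v 0.905 0.143 -1.598
v 1.155 0.187 -1.593
v 1.366 0.321 -1.548
v 1.501 0.52 -1.47
v 1.538 0.752 -1.372
v 1.47 0.974 -1.272
v -2.911 -3.383 0.943
v -2.184 -3.487 1.577
v -4.129 -4.357 2.177
v -2.363 -3.113 1.696
v -2.65 -2.792 1.666
v -2.989 -2.588 1.493
v -3.312 -2.541 1.211
v -3.556 -2.661 0.875
v -3.671 -2.924 0.553
v -3.637 -3.278 0.308
v -3.458 -3.653 0.189
v -3.171 -3.974 0.219
v -2.832 -4.178 0.392
v -2.509 -4.224 0.675
v -2.265 -4.104 1.01
v -2.15 -3.841 1.332
f 2 1 4
f 2 4 3
f 4 1 5
f 4 5 3
f 5 1 6
f 5 6 3
f 6 1 7
f 6 7 3
f 7 1 8
f 7 8 3
f 8 1 9
f 8 9 3
f 9 1 10
f 9 10 3
f 10 1 11
f 10 11 3
f 11 1 12
f 11 12 3
f 12 1 13
f 12 13 3
f 13 1 14
f 13 14 3
f 14 1 15
f 14 15 3
f 15 1 16
f 15 16 3
f 16 1 17
f 16 17 3
f 17 1 2
f 17 2 3
f 19 18 21
f 19 21 20
f 21 18 22
f 21 22 20
f 22 18 23
f 22 23 20
f 23 18 24
f 23 24 20
f 24 18 25
f 24 25 20
f 25 18 26
f 25 26 20
f 26 18 27
f 26 27 20
f 27 18 28
f 27 28 20
f 28 18 29
f 28 29 20
f 29 18 30
f 29 30 20
f 30 18 31
f 30 31 20
f 31 18 32
f 31 32 20
f 32 18 33
f 32 33 20
f 33 18 19
f 33 19 20

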